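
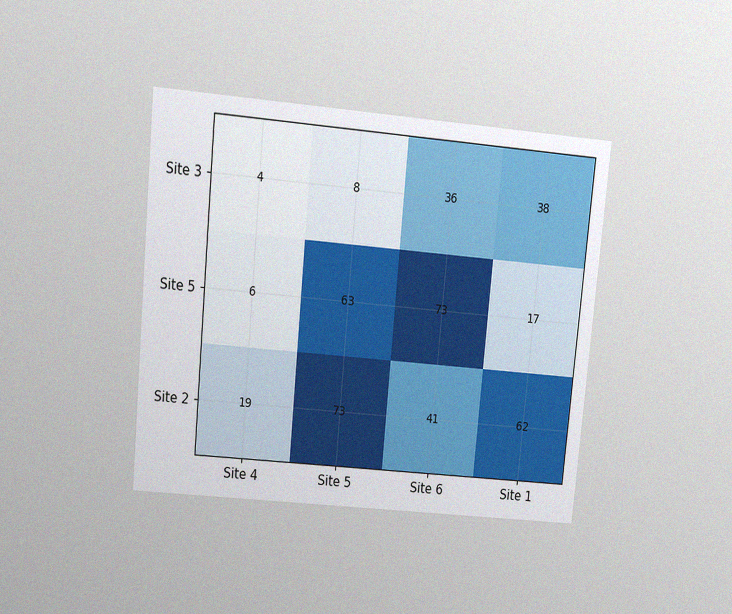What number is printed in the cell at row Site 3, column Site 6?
36

The chart is tilted about 5° clockwise and viewed at a slight angle, with some photo noise. The (Site 3, Site 6) cell reads 36.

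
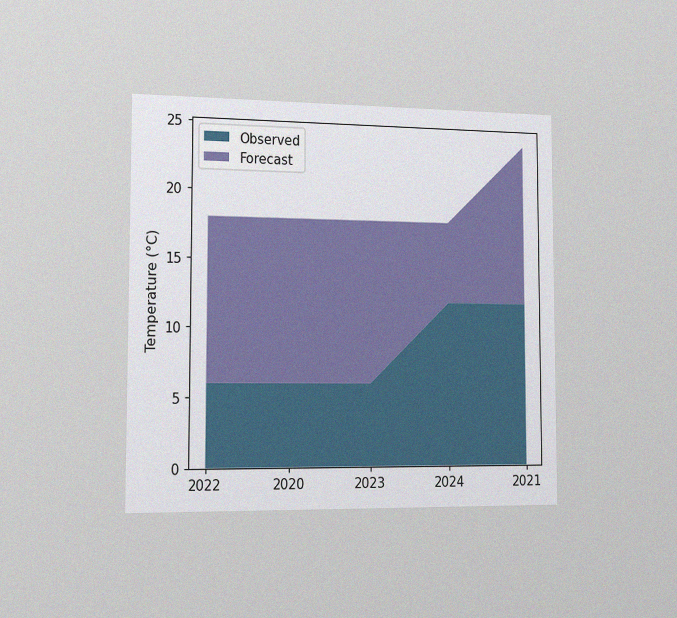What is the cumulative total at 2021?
24°C

The chart is viewed slightly from the left, with some photo noise. The stacked total at 2021 reaches 24°C.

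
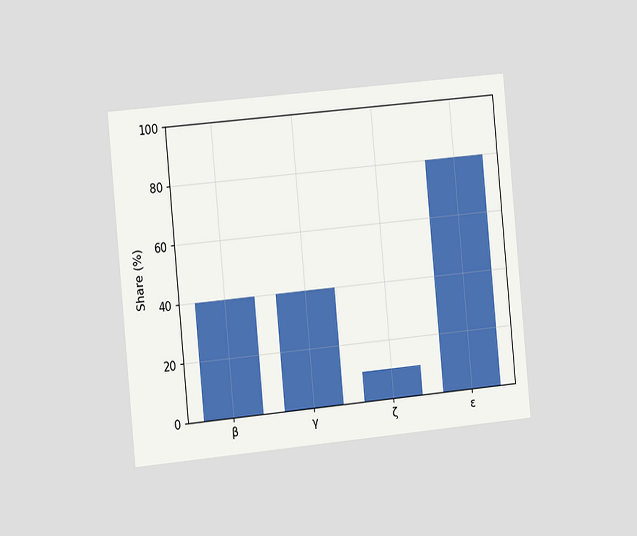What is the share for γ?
40%

The chart is tilted about 5° counter-clockwise and viewed slightly from the left. Reading along the chart's y-axis, the γ bar reaches 40%.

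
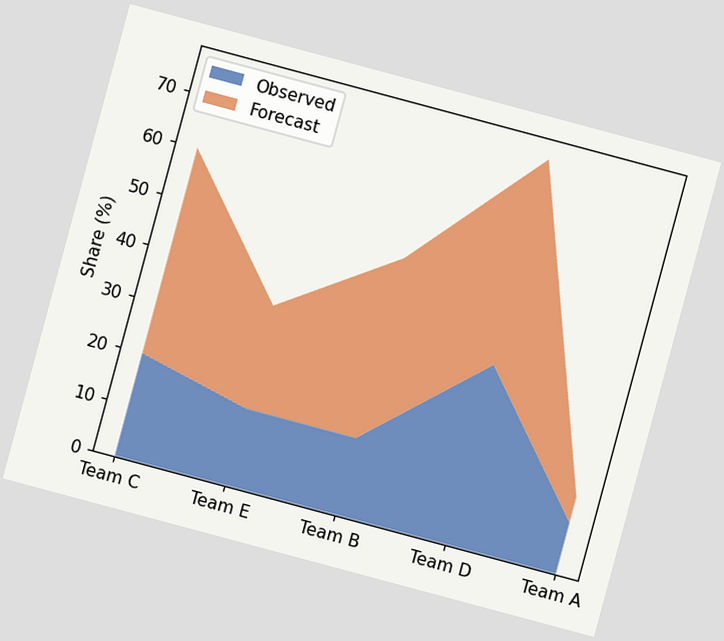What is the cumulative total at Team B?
50%

The chart is tilted about 15° clockwise. The stacked total at Team B reaches 50%.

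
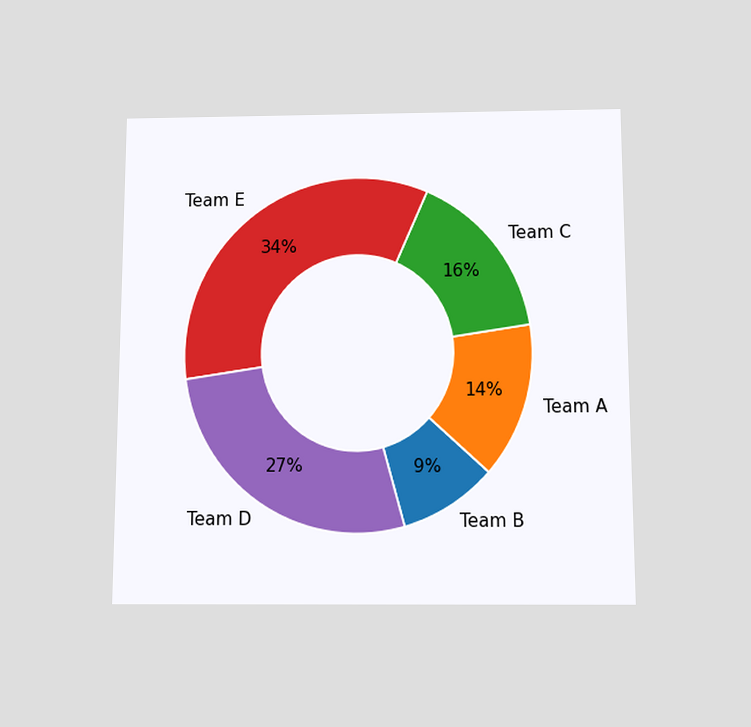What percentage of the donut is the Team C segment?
The chart is viewed slightly from below. The Team C segment takes up 16% of the ring.

16%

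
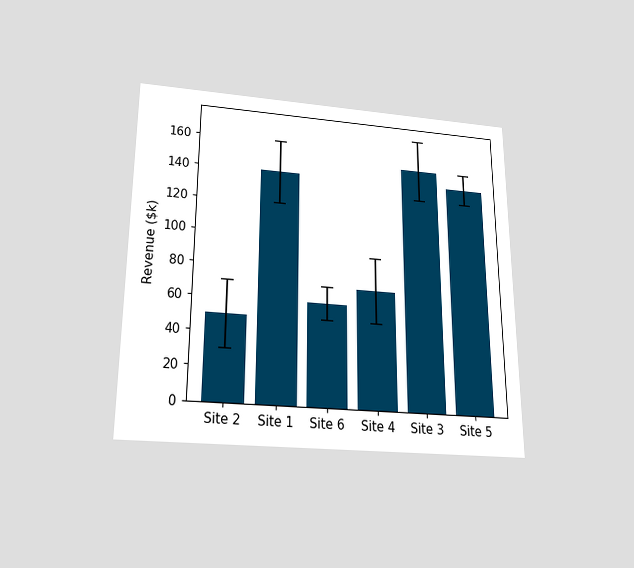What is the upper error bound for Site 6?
$70k

The chart is viewed slightly from below. The Site 6 bar's upper whisker reaches $70k.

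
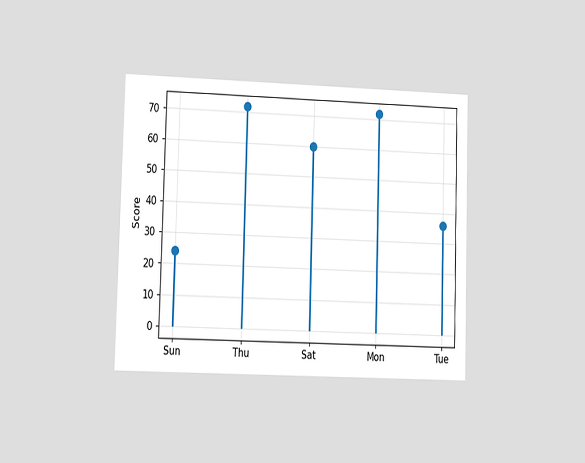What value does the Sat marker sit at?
The chart is viewed at a slight angle. The Sat marker sits at 60.

60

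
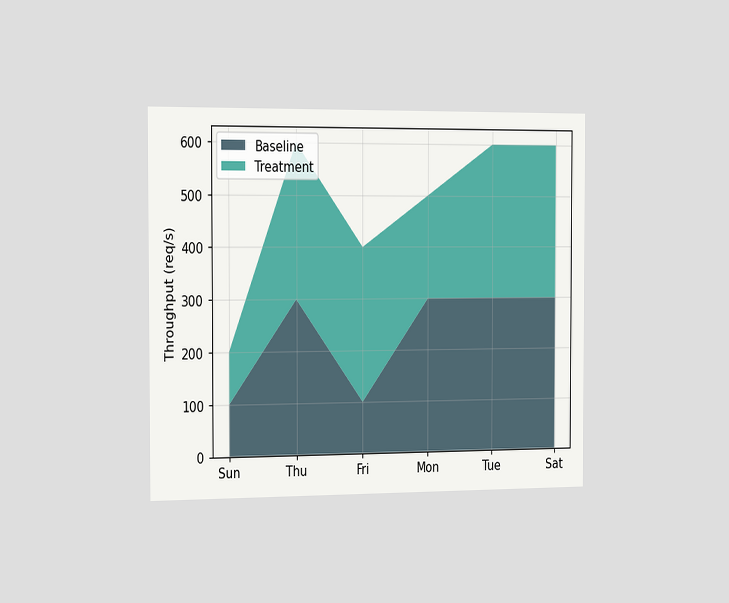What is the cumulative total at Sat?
600req/s

The chart is viewed slightly from the left. The stacked total at Sat reaches 600req/s.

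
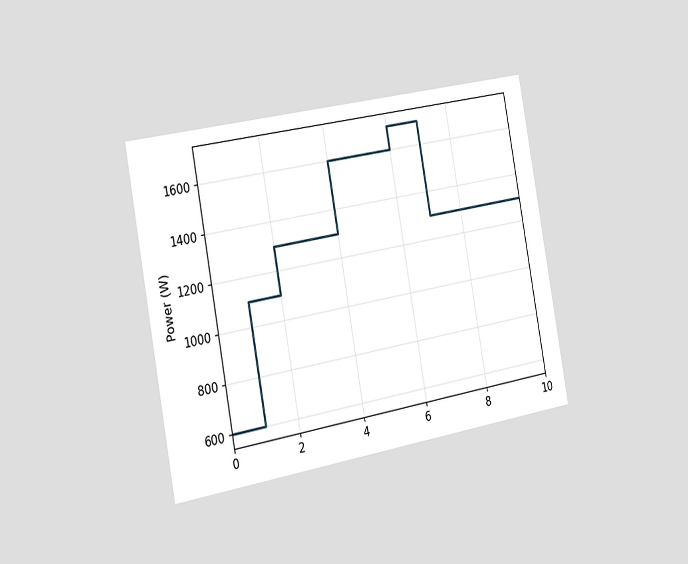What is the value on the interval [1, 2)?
The chart is tilted about 10° counter-clockwise and viewed slightly from the left. On [1, 2) the step sits at 1100W.

1100W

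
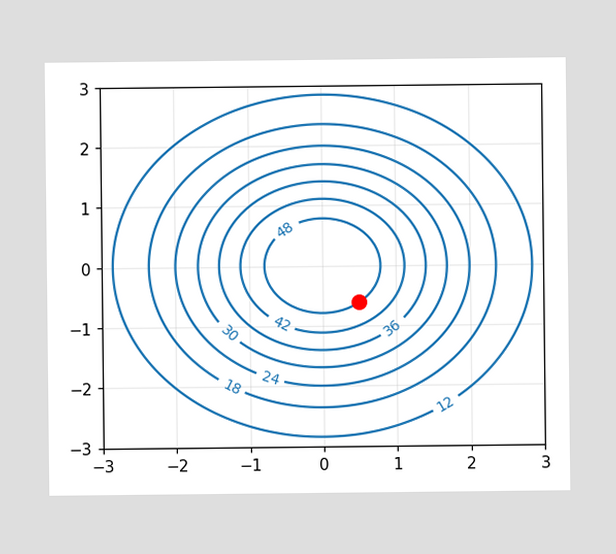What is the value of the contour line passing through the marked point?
The marked point sits on the contour labelled 48.

48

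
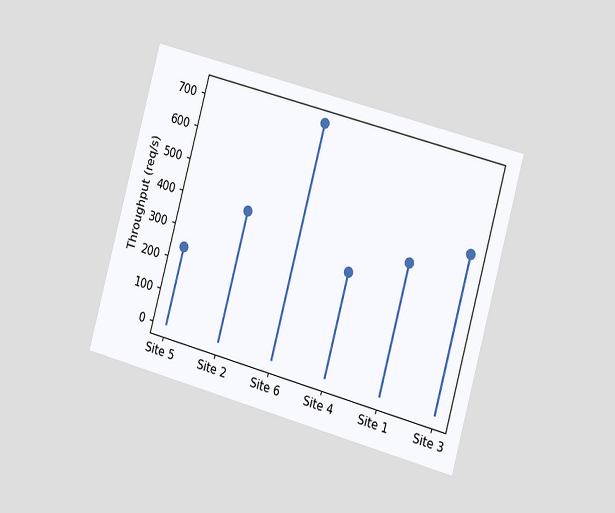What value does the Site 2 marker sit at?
The chart is tilted about 15° clockwise and viewed slightly from the right. The Site 2 marker sits at 400req/s.

400req/s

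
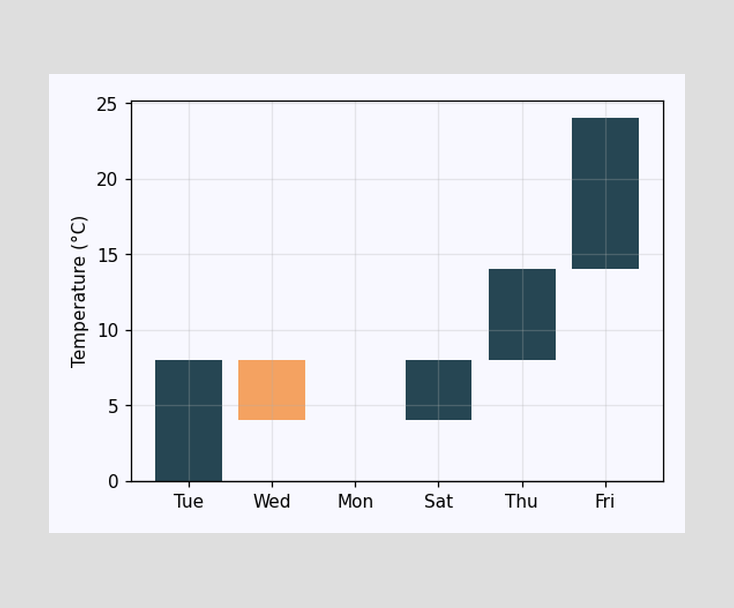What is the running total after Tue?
After Tue the running total reaches 8°C.

8°C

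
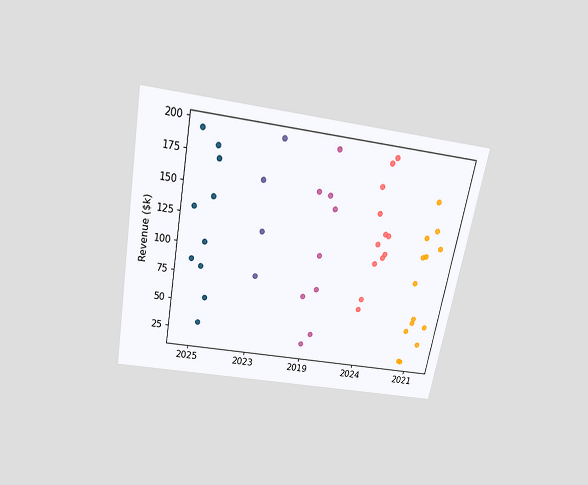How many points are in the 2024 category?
The chart is tilted about 11° clockwise and viewed slightly from above. Counting the markers in the 2024 column gives 12.

12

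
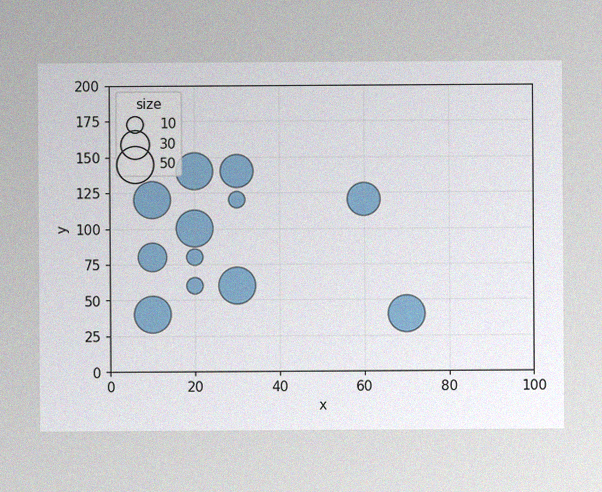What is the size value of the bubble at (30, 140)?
The image has some photo noise and uneven lighting. Matching the bubble at (30, 140) against the size legend gives 40.

40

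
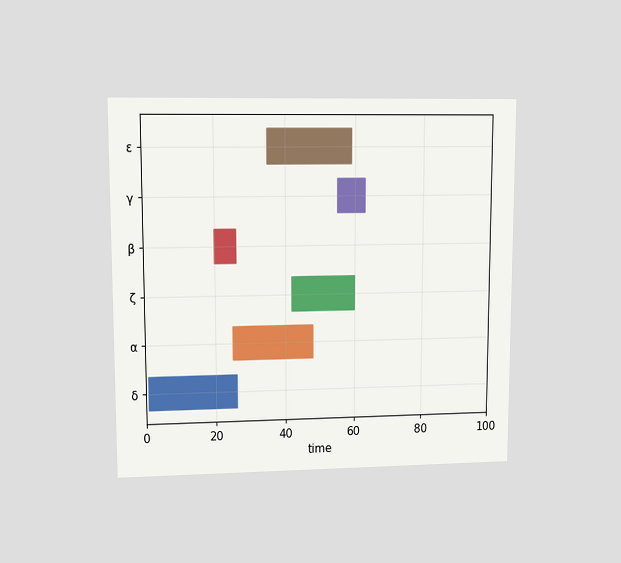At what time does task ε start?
35

The chart is viewed at a slight angle. The ε bar begins at t=35.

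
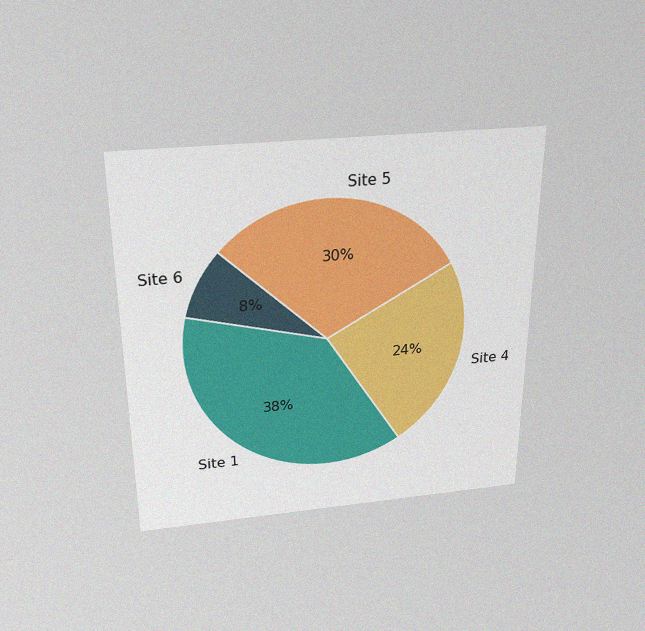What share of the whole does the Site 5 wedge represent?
The chart is viewed slightly from above, with some photo noise. The Site 5 slice takes up 30% of the pie.

30%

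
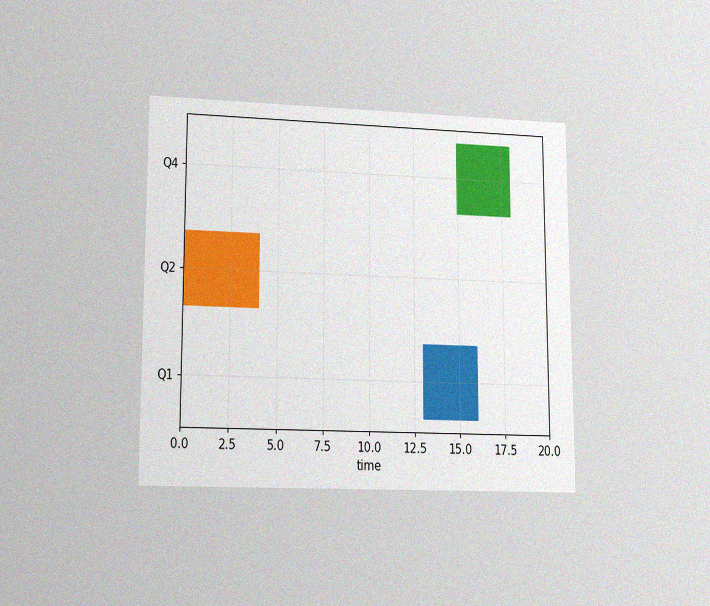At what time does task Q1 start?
13

The chart is viewed at a slight angle, with some photo noise. The Q1 bar begins at t=13.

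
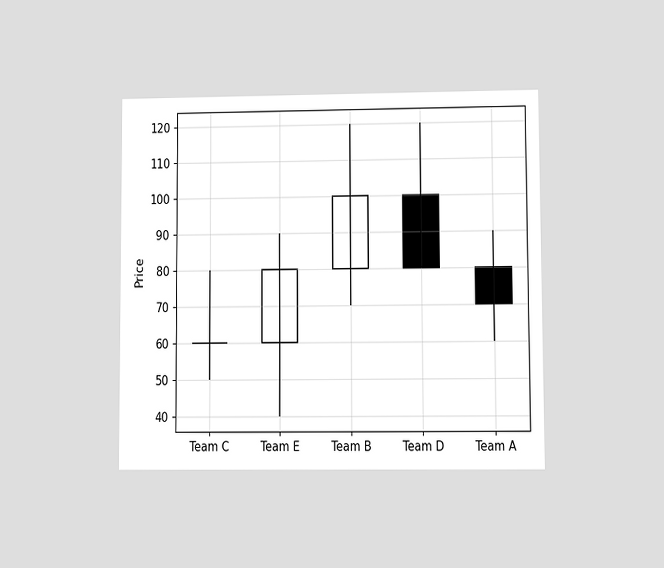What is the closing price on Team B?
The chart is viewed at a slight angle. The Team B candle closes at 100.

100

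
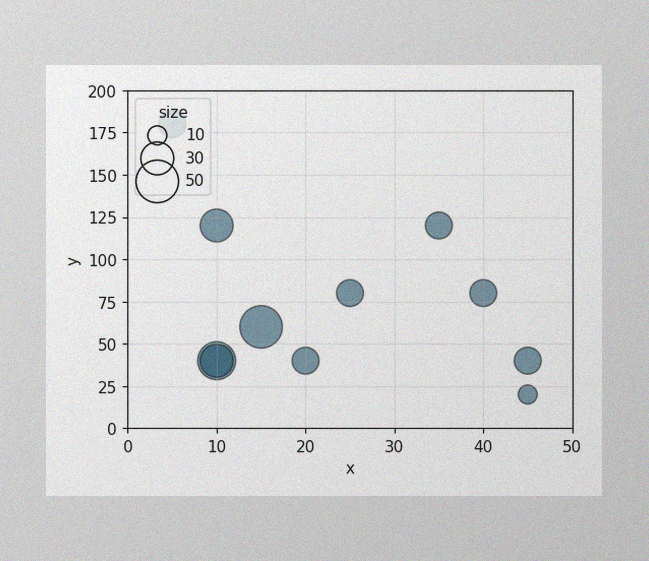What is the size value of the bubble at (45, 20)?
10

The image has some photo noise and uneven lighting. Matching the bubble at (45, 20) against the size legend gives 10.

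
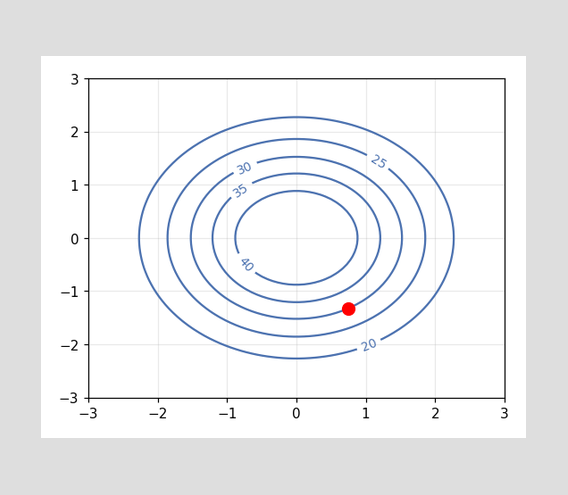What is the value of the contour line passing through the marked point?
30

The marked point sits on the contour labelled 30.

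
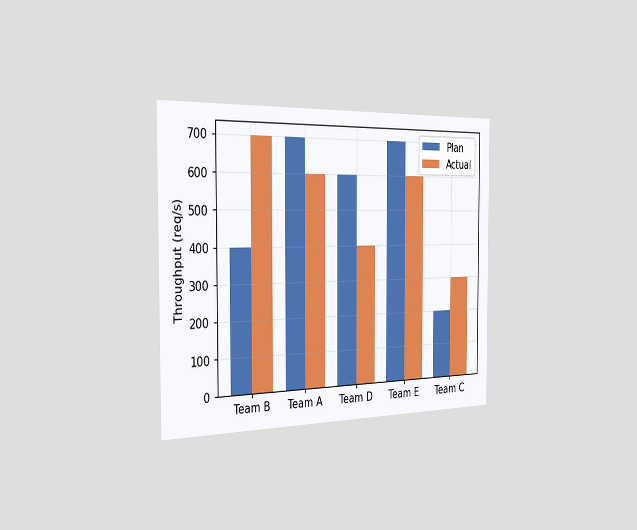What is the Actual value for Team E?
The chart is viewed slightly from the left. The Actual bar at Team E reaches 600req/s on the y-axis.

600req/s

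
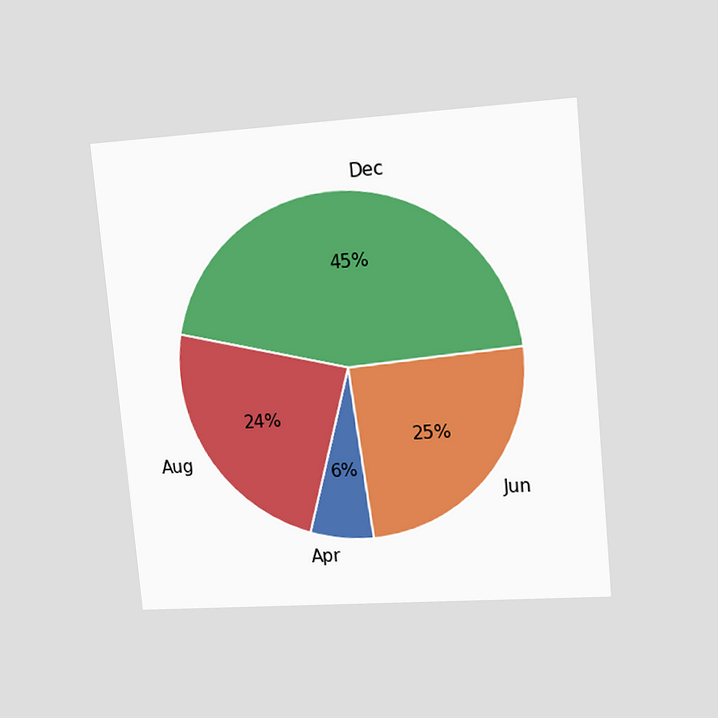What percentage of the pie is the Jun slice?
The chart is tilted about 5° counter-clockwise and viewed at a slight angle. The Jun slice takes up 25% of the pie.

25%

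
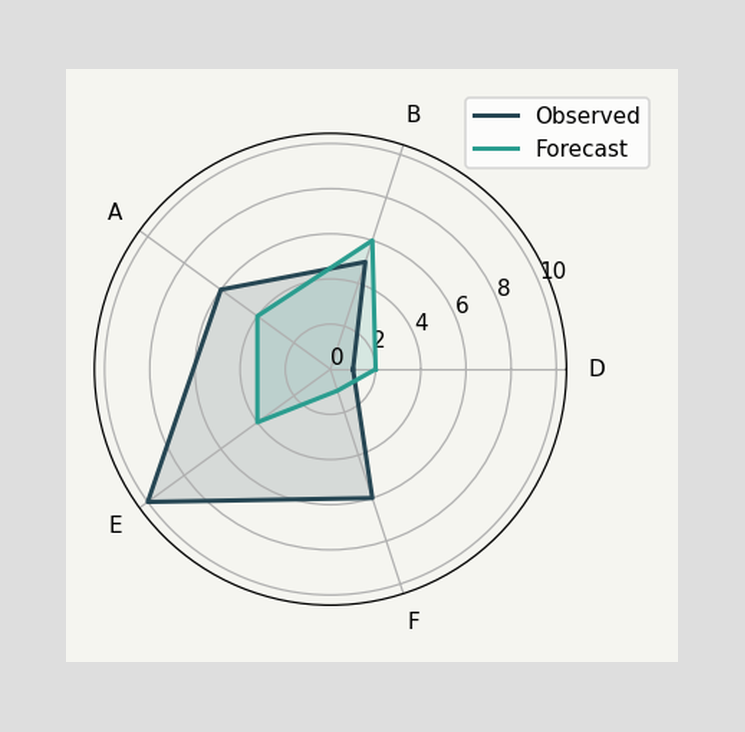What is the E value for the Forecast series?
4

On the E axis, Forecast reaches 4.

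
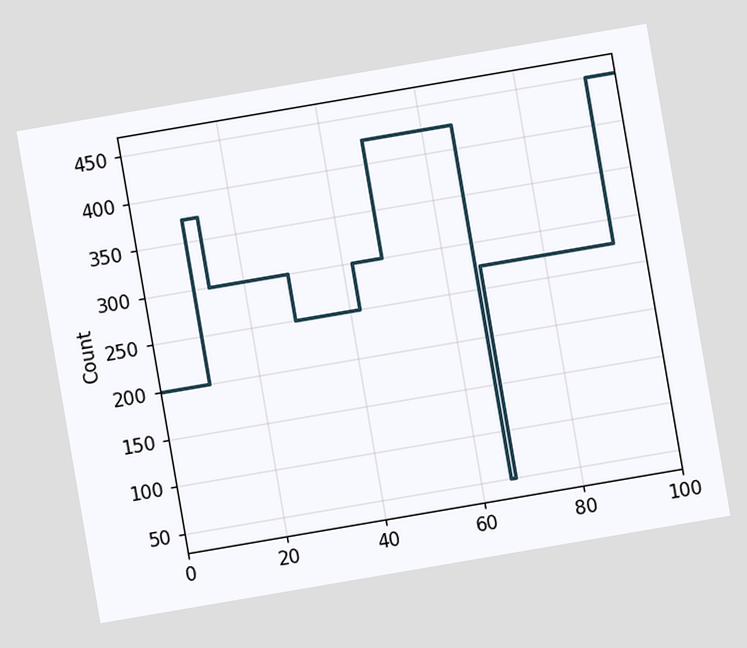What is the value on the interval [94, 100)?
The chart is tilted about 10° counter-clockwise. On [94, 100) the step sits at 450.

450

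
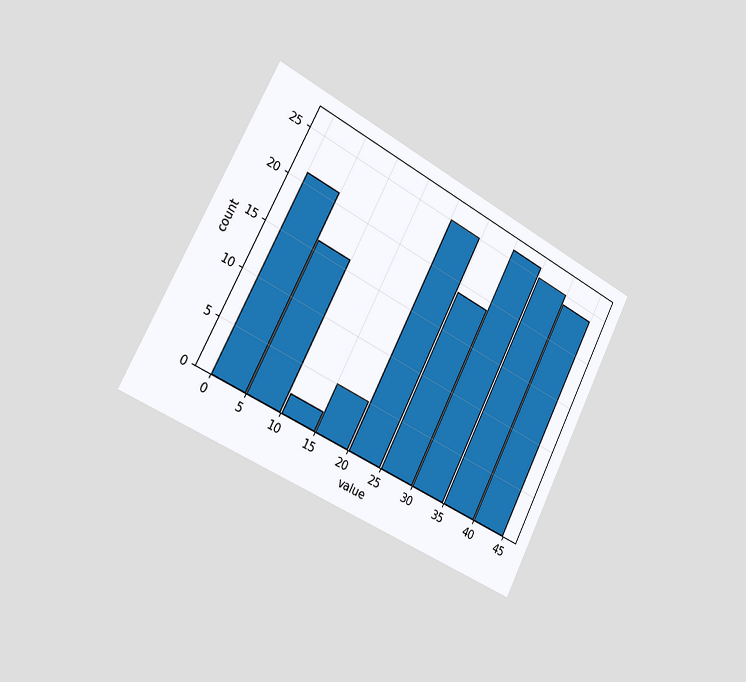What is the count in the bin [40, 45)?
24

The chart is tilted about 27° clockwise and viewed slightly from the left. The [40, 45) bin has height 24.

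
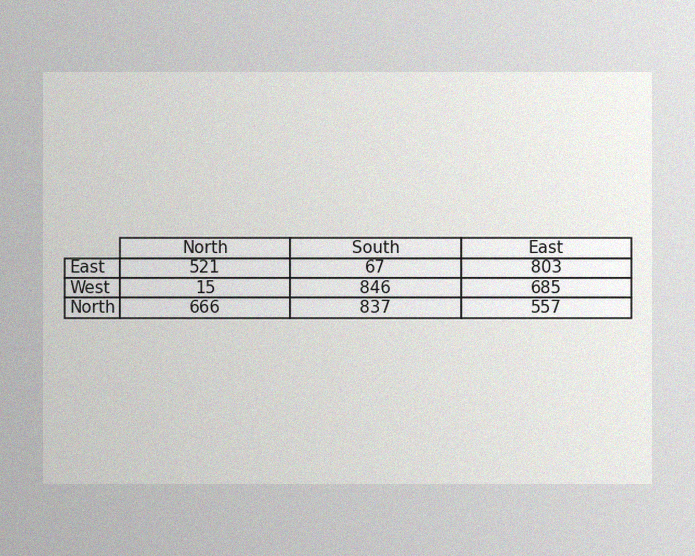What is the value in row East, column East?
The image has some photo noise and uneven lighting. The (East, East) cell reads 803.

803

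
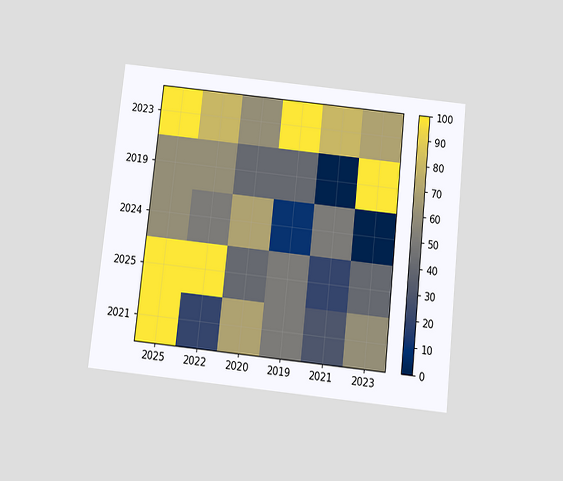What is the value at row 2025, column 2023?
The chart is tilted about 6° clockwise and viewed slightly from below. Matching cell (2025, 2023) against the colorbar gives 40.

40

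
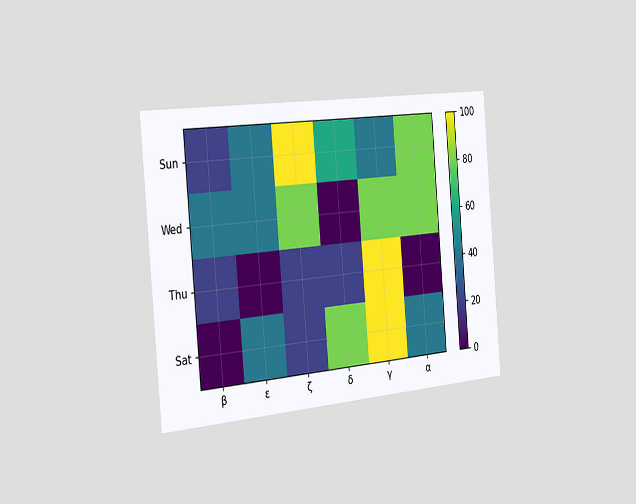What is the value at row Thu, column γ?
100

The chart is tilted about 5° counter-clockwise and viewed slightly from the left. Matching cell (Thu, γ) against the colorbar gives 100.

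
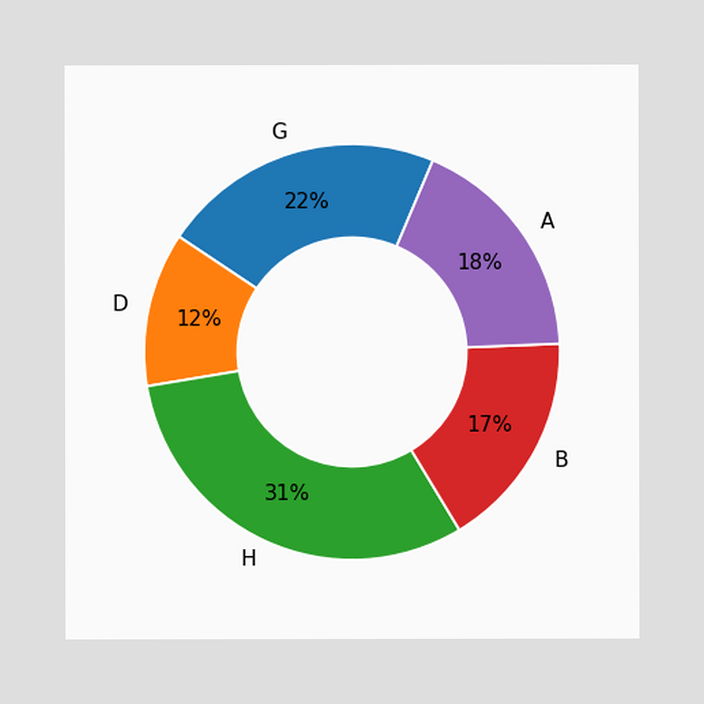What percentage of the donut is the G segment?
The G segment takes up 22% of the ring.

22%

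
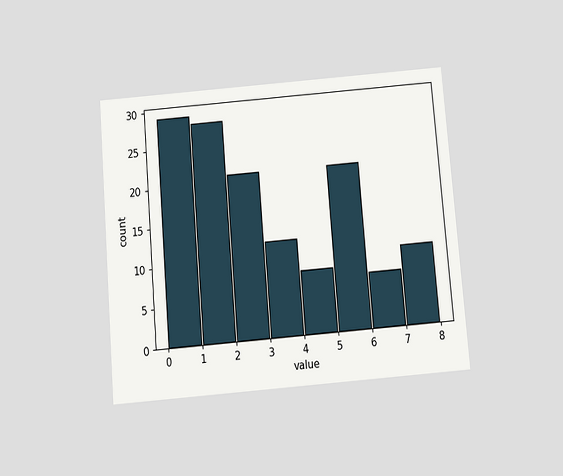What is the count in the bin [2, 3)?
The chart is tilted about 5° counter-clockwise and viewed slightly from below. The [2, 3) bin has height 21.

21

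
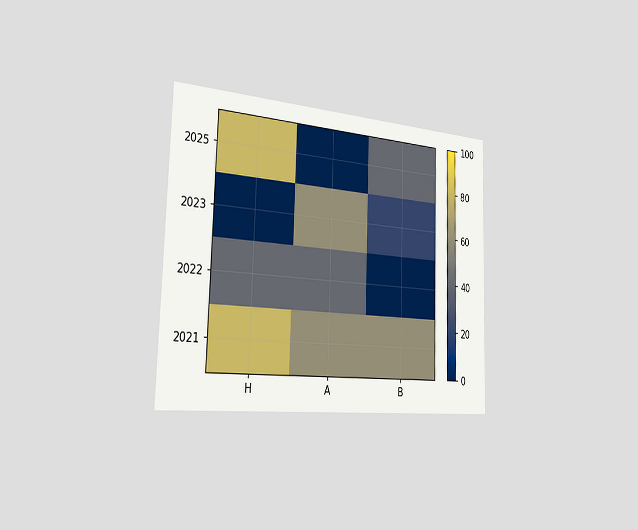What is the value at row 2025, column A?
The chart is viewed slightly from the left. Matching cell (2025, A) against the colorbar gives 0.

0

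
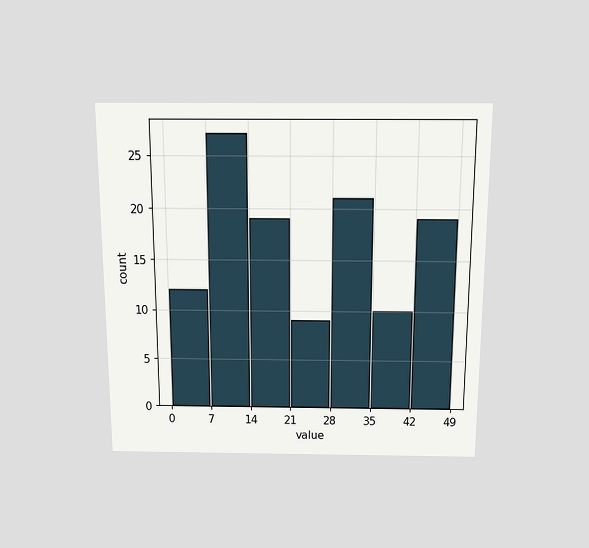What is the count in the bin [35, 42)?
10

The chart is viewed slightly from above. The [35, 42) bin has height 10.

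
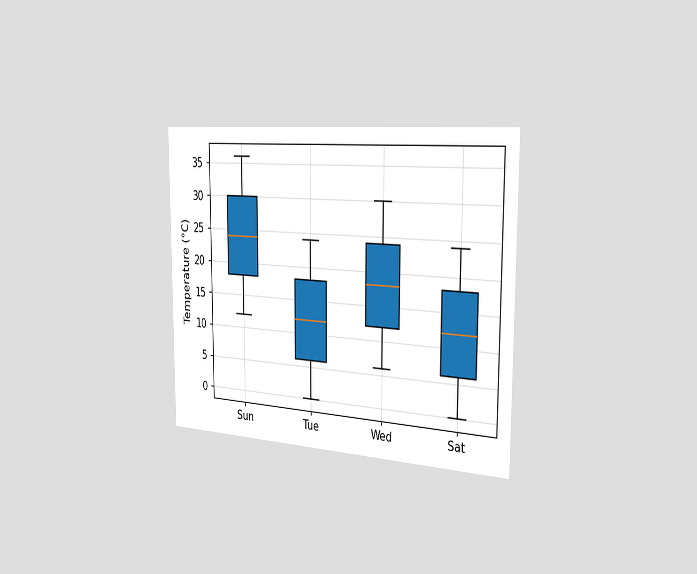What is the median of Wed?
The chart is viewed slightly from the right. The median line in the Wed box sits at 18°C.

18°C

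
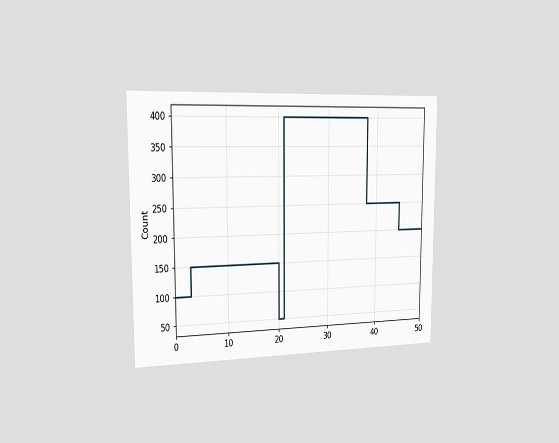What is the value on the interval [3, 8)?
The chart is viewed slightly from the left. On [3, 8) the step sits at 150.

150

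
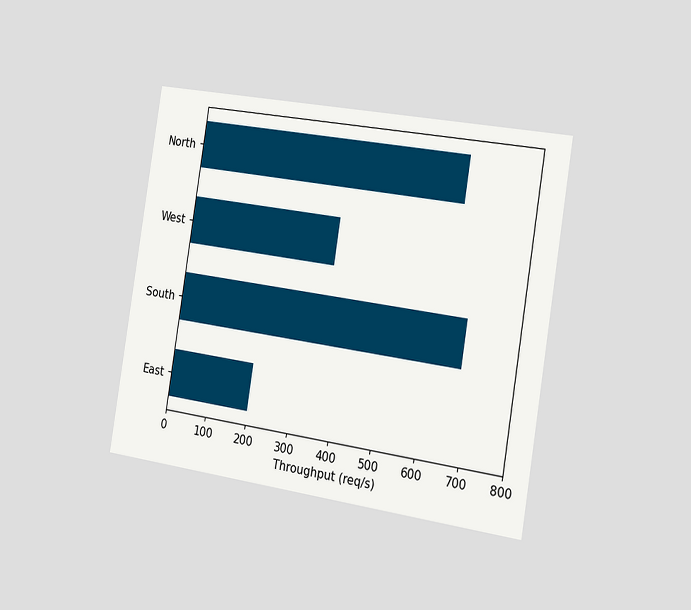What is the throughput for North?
The chart is tilted about 9° clockwise and viewed slightly from the right. Reading along the chart's x-axis, the North bar reaches 640req/s.

640req/s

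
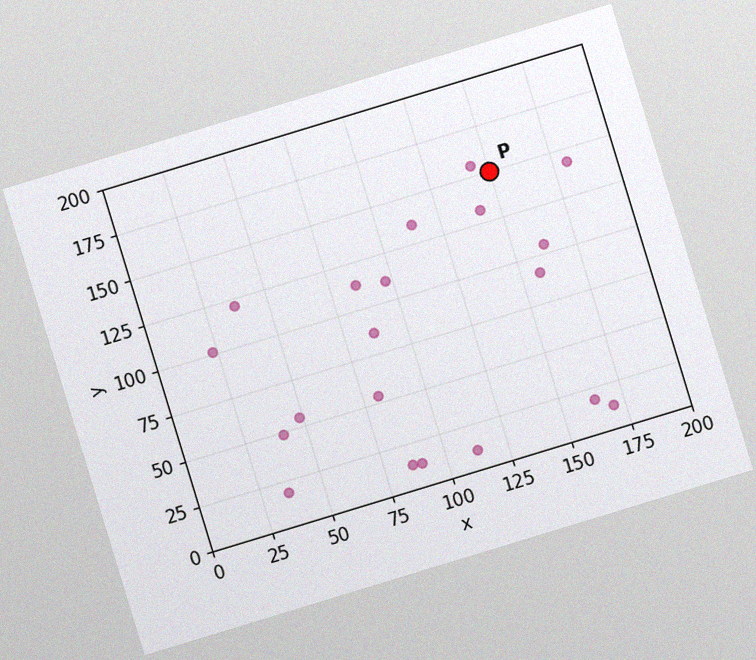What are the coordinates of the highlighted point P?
(150, 150)

The chart is tilted about 17° counter-clockwise, with some photo noise. Following the gridlines from P to each axis, P sits at (150, 150).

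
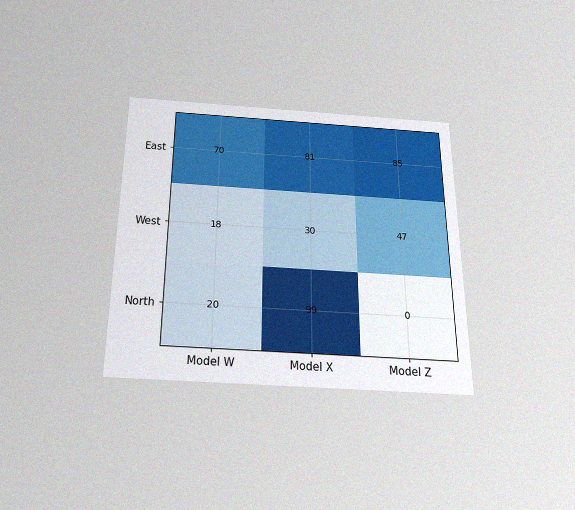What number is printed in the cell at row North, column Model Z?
The chart is viewed slightly from below, with some photo noise. The (North, Model Z) cell reads 0.

0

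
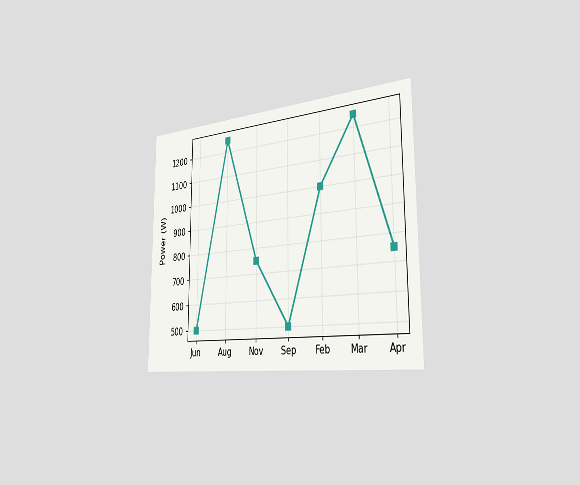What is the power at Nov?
The chart is viewed slightly from the right. At Nov, the line is at 750W.

750W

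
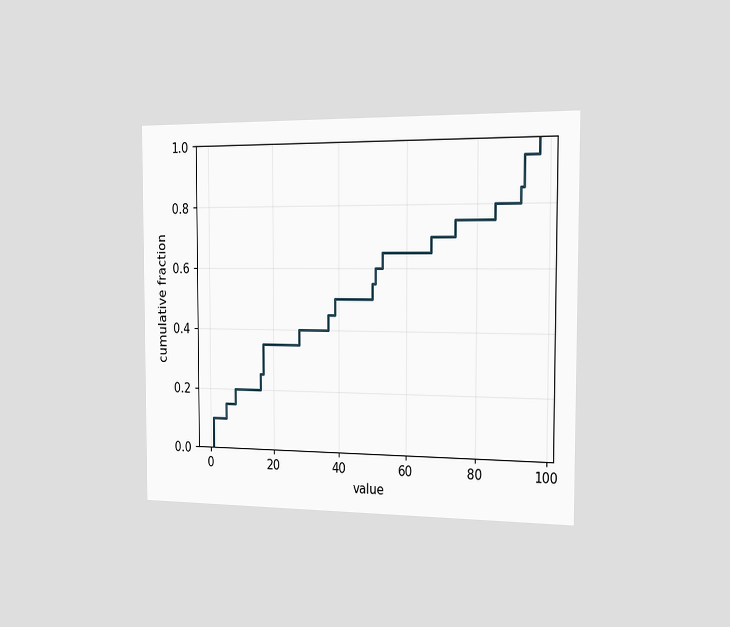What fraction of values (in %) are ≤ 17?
35%

The chart is viewed slightly from the right. At x=17 the ECDF step is at 35%.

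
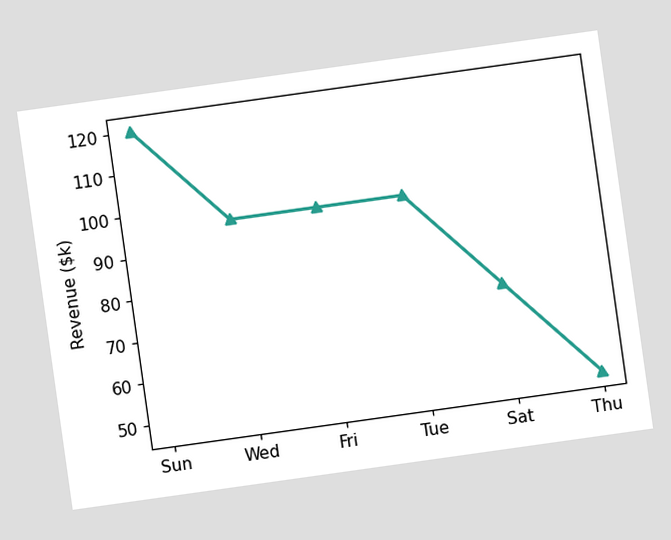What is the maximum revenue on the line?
The chart is tilted about 8° counter-clockwise. The highest point is at Sun, and reading across to the y-axis gives $120k.

$120k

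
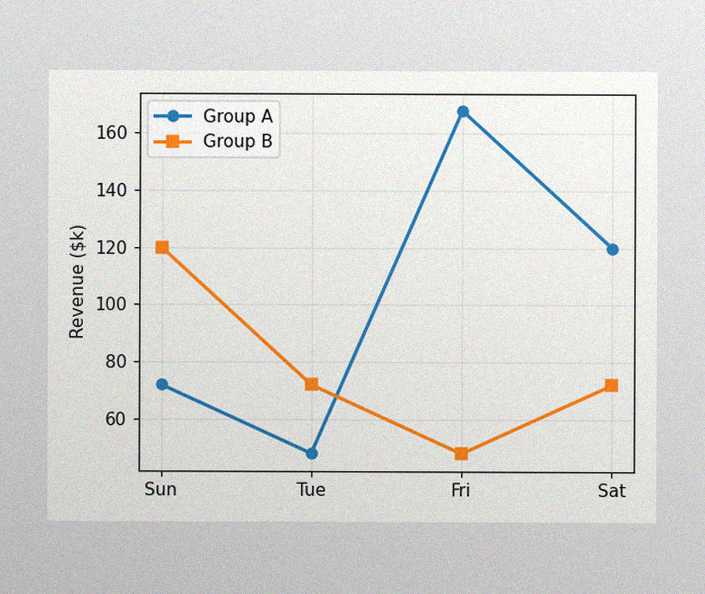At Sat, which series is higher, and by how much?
Group A, by $48k

The image has some photo noise and uneven lighting. At Sat, Group A sits above the other line by $48k.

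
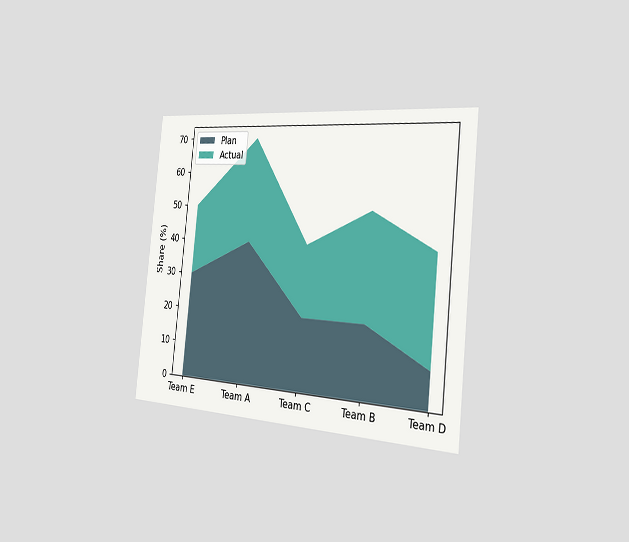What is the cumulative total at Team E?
50%

The chart is tilted about 6° clockwise and viewed slightly from the right. The stacked total at Team E reaches 50%.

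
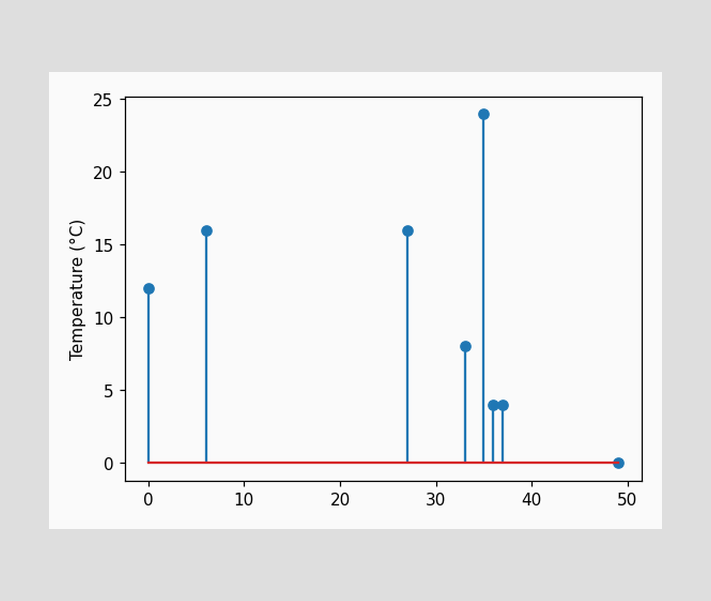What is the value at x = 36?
4°C

The stem at x=36 reaches 4°C.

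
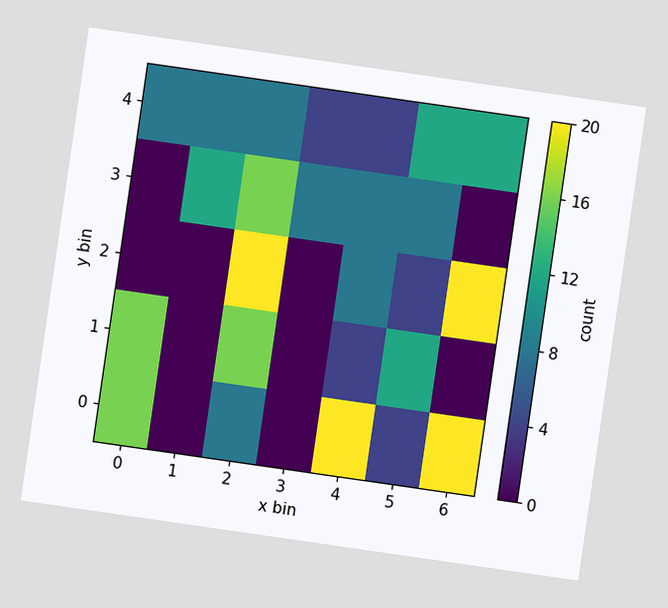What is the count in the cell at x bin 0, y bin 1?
The chart is tilted about 8° clockwise. Matching the cell (0, 1) against the colorbar gives 16.

16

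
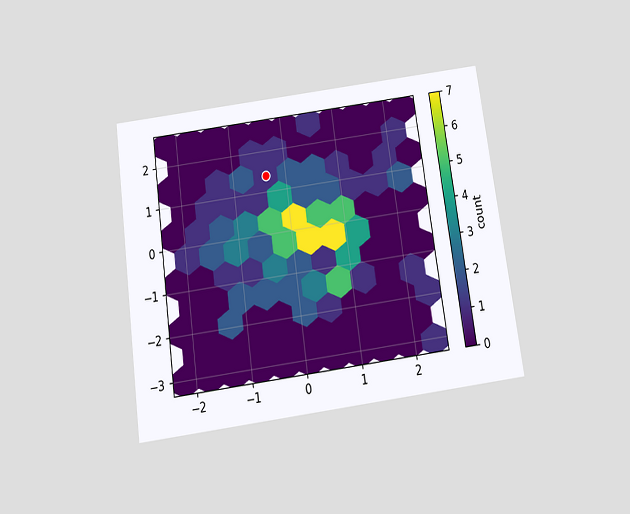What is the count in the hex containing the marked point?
1

The chart is tilted about 8° counter-clockwise and viewed slightly from below. The marked hex reads 1 on the colorbar.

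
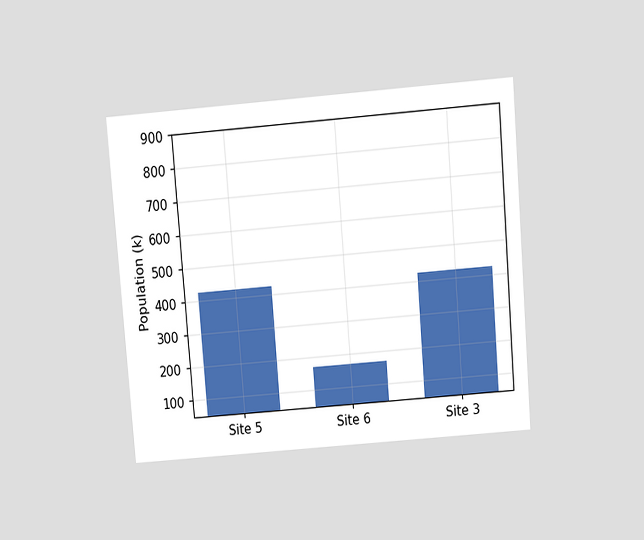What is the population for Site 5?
425k

The chart is tilted about 5° counter-clockwise and viewed slightly from above. Reading along the chart's y-axis, the Site 5 bar reaches 425k.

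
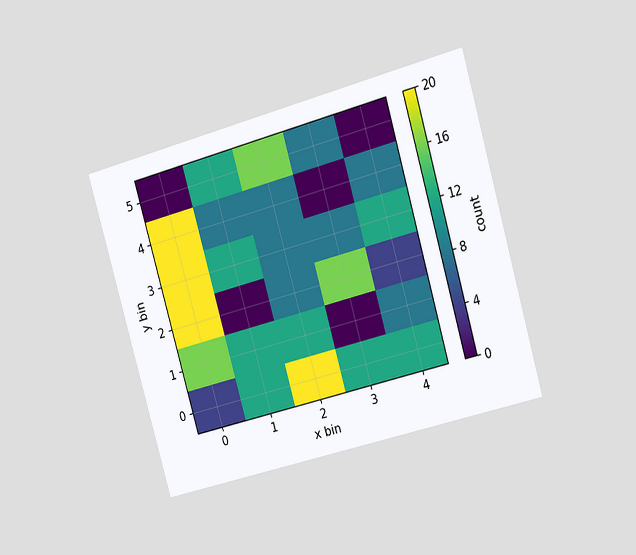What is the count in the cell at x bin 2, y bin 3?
The chart is tilted about 16° counter-clockwise and viewed slightly from the right. Matching the cell (2, 3) against the colorbar gives 8.

8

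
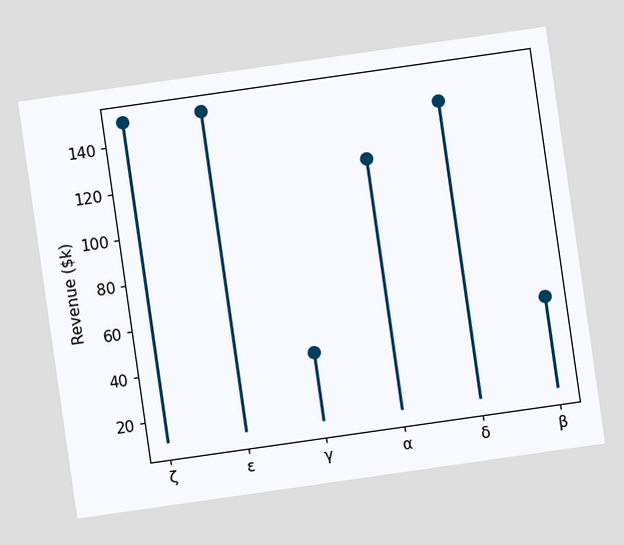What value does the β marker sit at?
The chart is tilted about 8° counter-clockwise. The β marker sits at $50k.

$50k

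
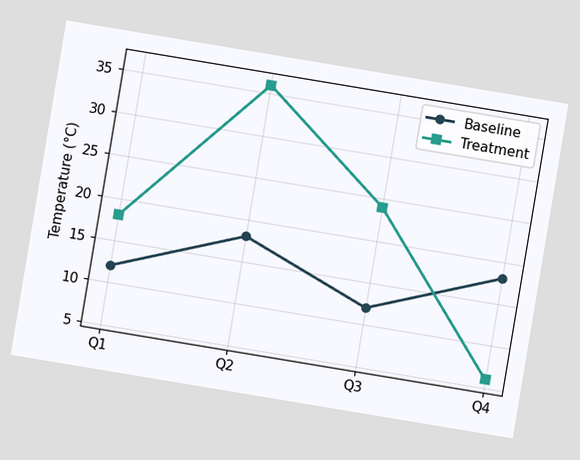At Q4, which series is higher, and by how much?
The chart is tilted about 9° clockwise. At Q4, Baseline sits above the other line by 12°C.

Baseline, by 12°C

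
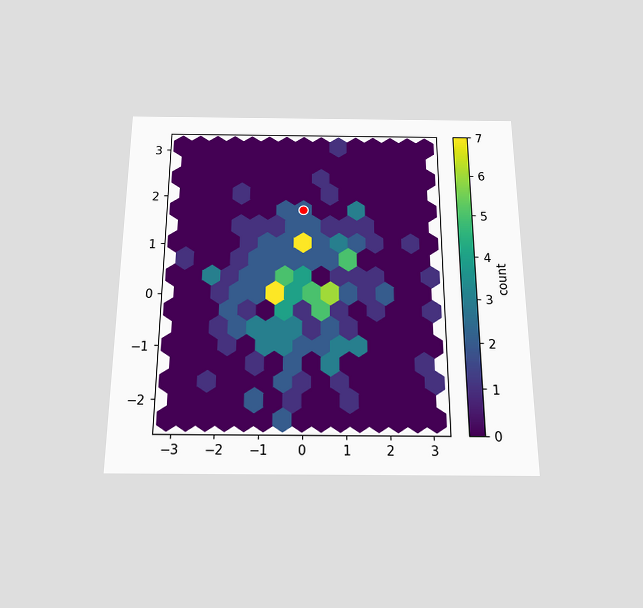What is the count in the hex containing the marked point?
2

The chart is viewed slightly from below. The marked hex reads 2 on the colorbar.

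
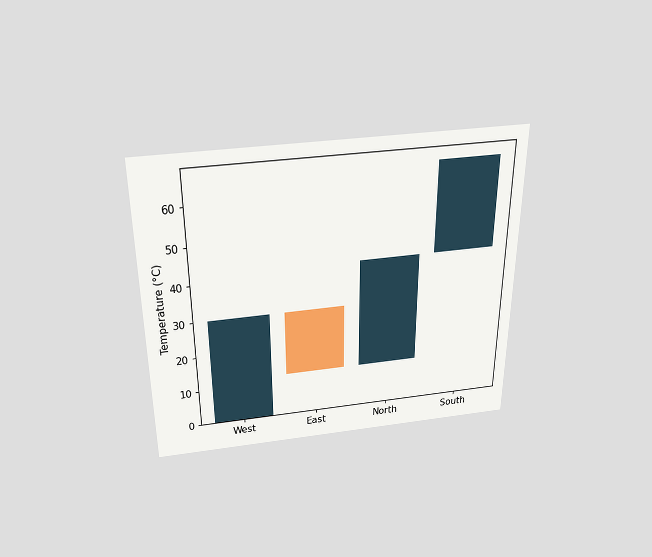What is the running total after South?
66°C

The chart is viewed slightly from above. After South the running total reaches 66°C.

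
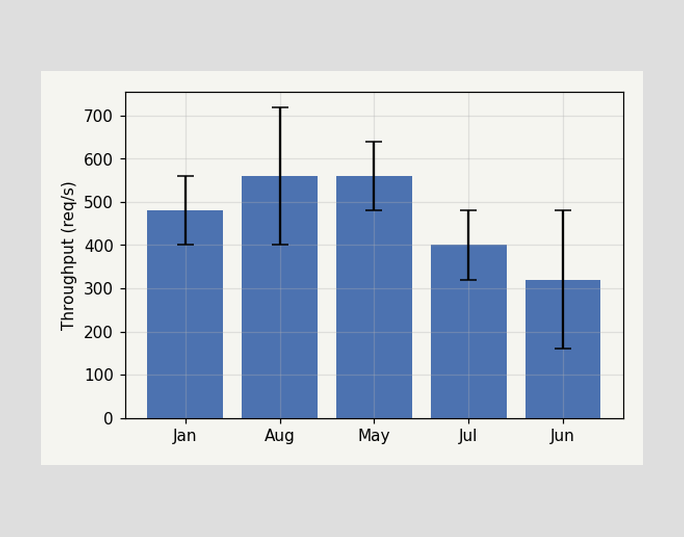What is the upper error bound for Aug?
The Aug bar's upper whisker reaches 720req/s.

720req/s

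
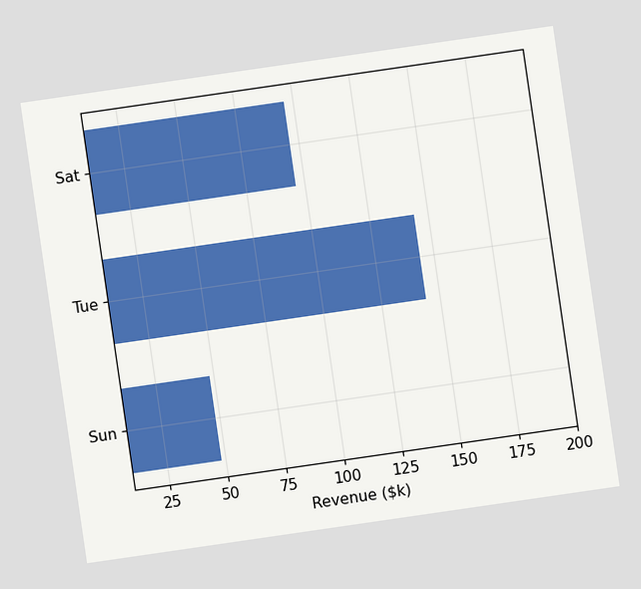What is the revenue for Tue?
$144k

The chart is tilted about 8° counter-clockwise. Reading along the chart's x-axis, the Tue bar reaches $144k.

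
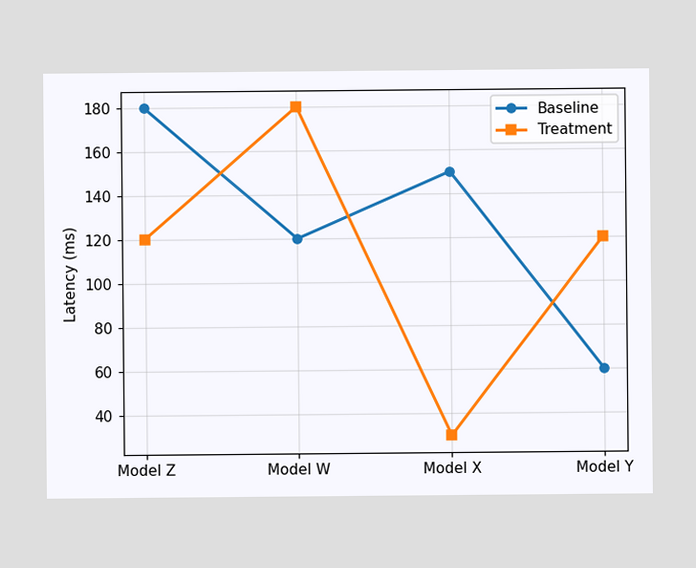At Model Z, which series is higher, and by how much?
Baseline, by 60ms

At Model Z, Baseline sits above the other line by 60ms.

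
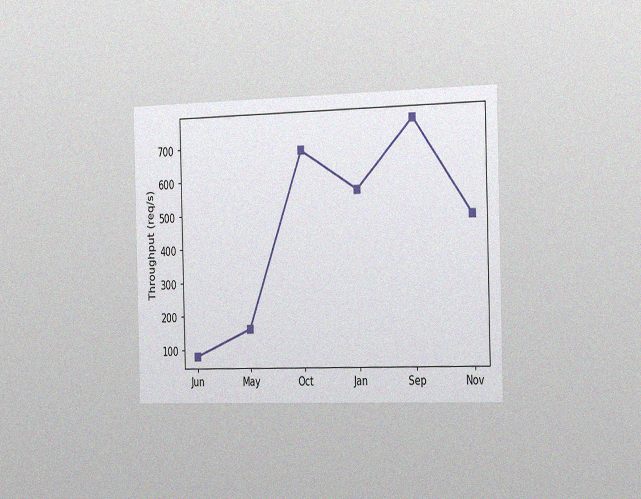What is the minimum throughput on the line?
The chart is viewed slightly from the right, with some photo noise. The lowest point is at Jun, and reading across to the y-axis gives 80req/s.

80req/s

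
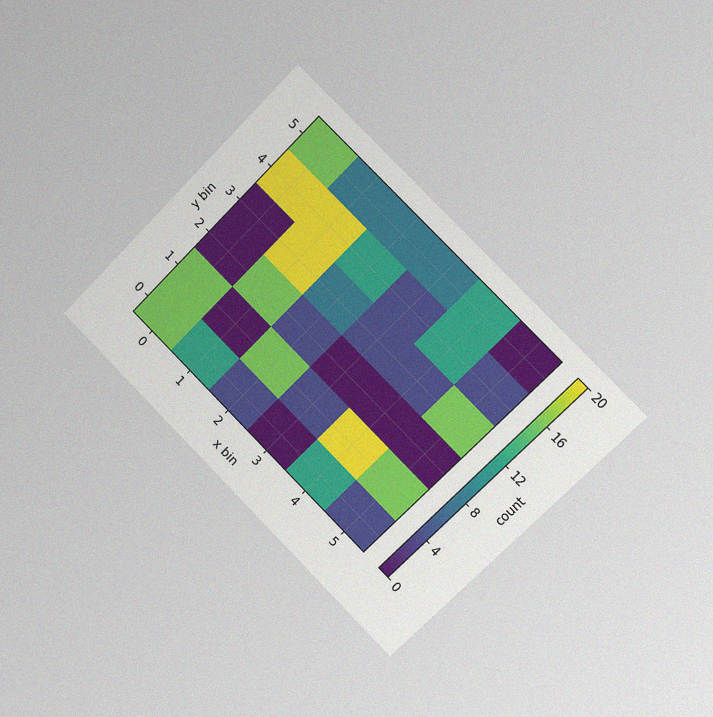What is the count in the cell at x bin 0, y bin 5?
16

The chart is tilted about 45° clockwise and viewed slightly from the right, with some photo noise. Matching the cell (0, 5) against the colorbar gives 16.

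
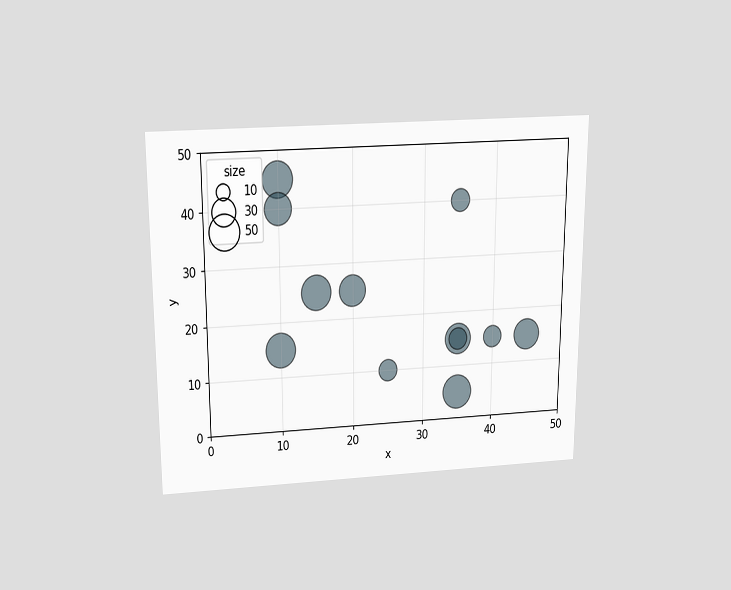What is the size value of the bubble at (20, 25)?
The chart is viewed slightly from above. Matching the bubble at (20, 25) against the size legend gives 40.

40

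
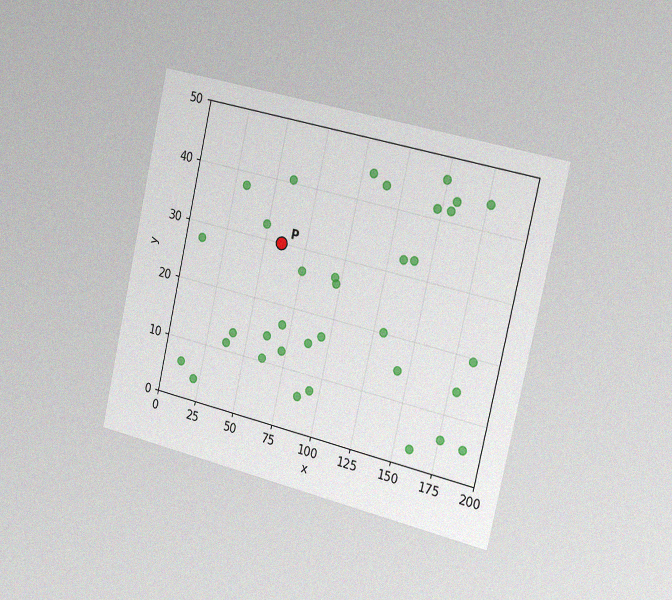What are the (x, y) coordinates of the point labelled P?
(60, 30)

The chart is tilted about 13° clockwise and viewed slightly from the right, with some photo noise. Following the gridlines from P to each axis, P sits at (60, 30).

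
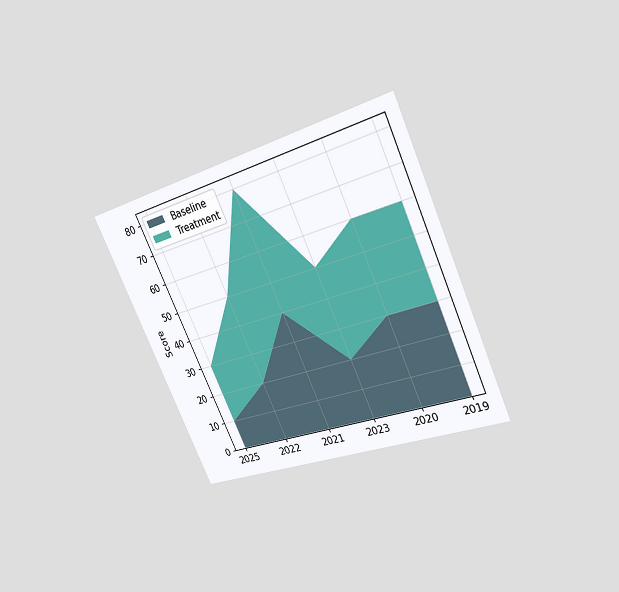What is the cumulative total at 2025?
The chart is tilted about 24° counter-clockwise and viewed at a slight angle. The stacked total at 2025 reaches 30.

30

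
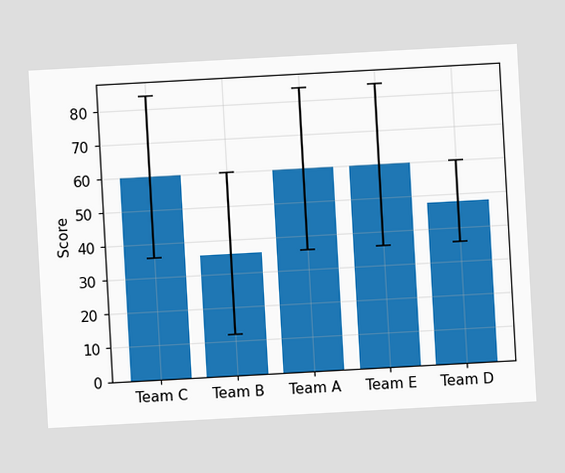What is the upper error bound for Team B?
60

The chart is tilted about 3° counter-clockwise. The Team B bar's upper whisker reaches 60.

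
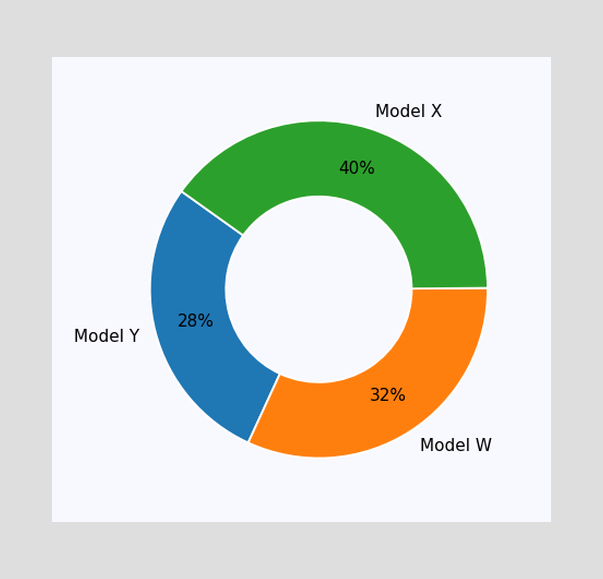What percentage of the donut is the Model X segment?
40%

The Model X segment takes up 40% of the ring.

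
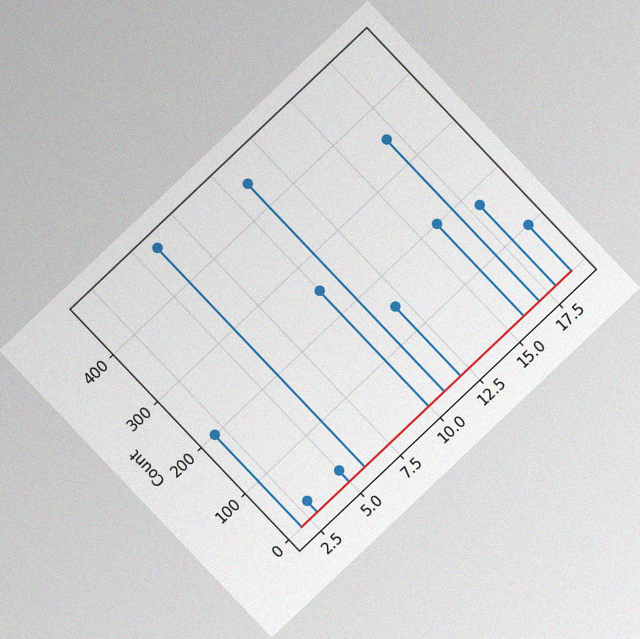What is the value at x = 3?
The chart is tilted about 44° counter-clockwise, with some photo noise. The stem at x=3 reaches 25.

25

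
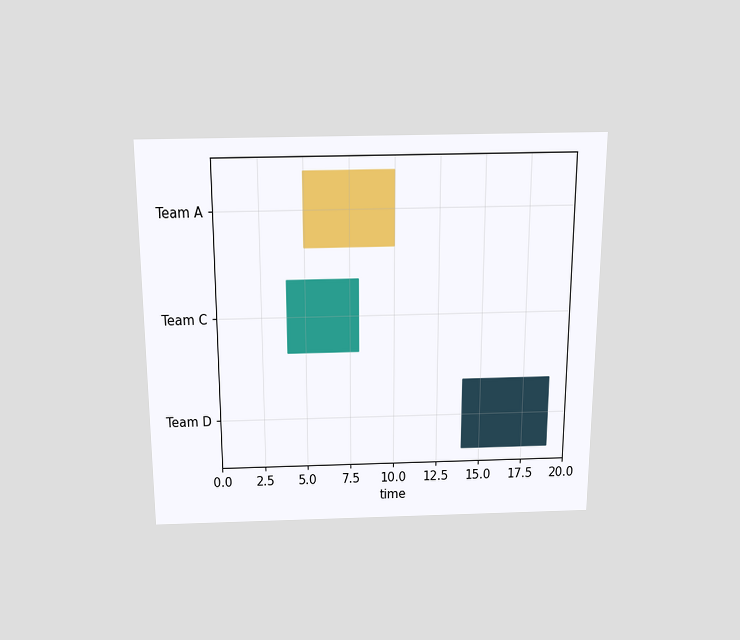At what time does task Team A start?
5

The chart is viewed slightly from above. The Team A bar begins at t=5.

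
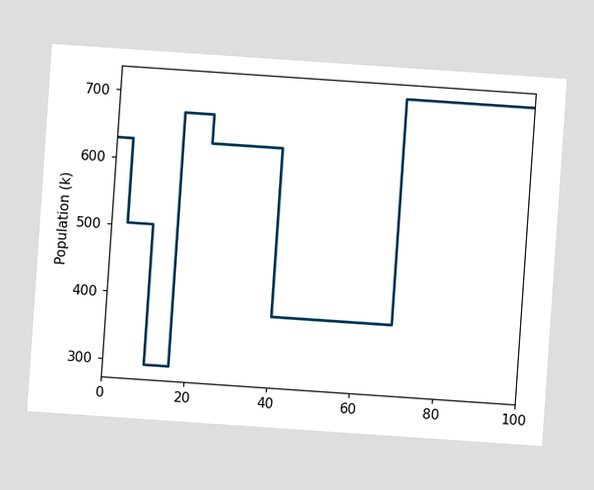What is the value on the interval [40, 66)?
378k

The chart is tilted about 4° clockwise. On [40, 66) the step sits at 378k.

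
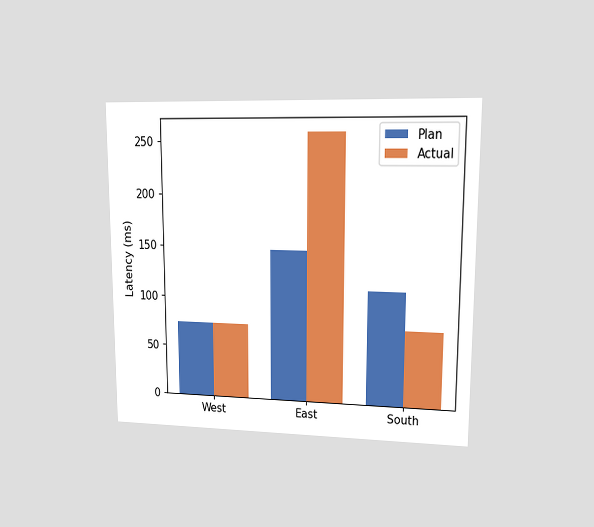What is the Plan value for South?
111ms

The chart is viewed at a slight angle. The Plan bar at South reaches 111ms on the y-axis.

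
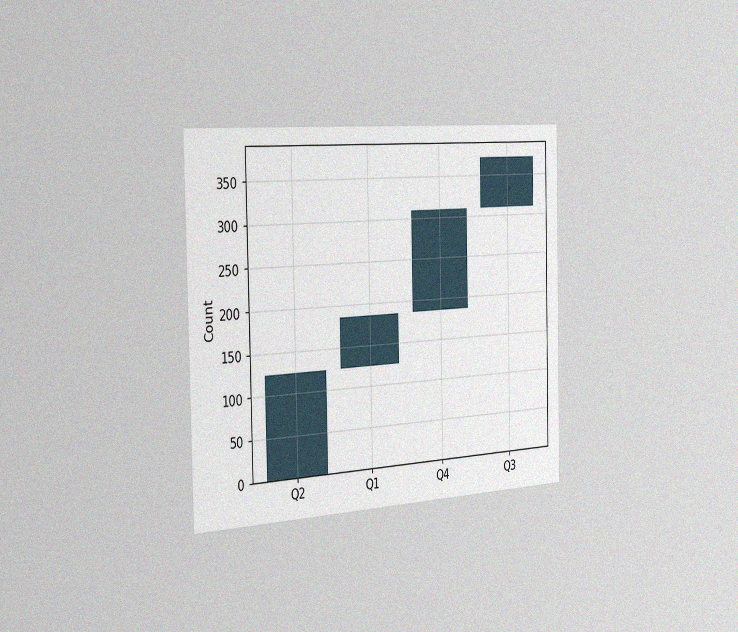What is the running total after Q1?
186

The chart is viewed slightly from the left, with some photo noise. After Q1 the running total reaches 186.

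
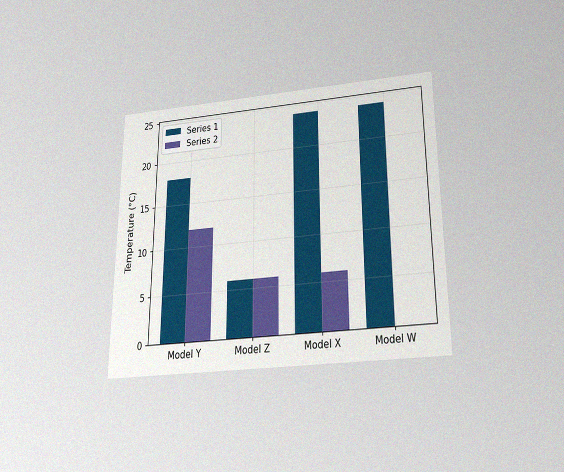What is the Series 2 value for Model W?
0°C

The chart is viewed slightly from below, with some photo noise. The Series 2 bar at Model W reaches 0°C on the y-axis.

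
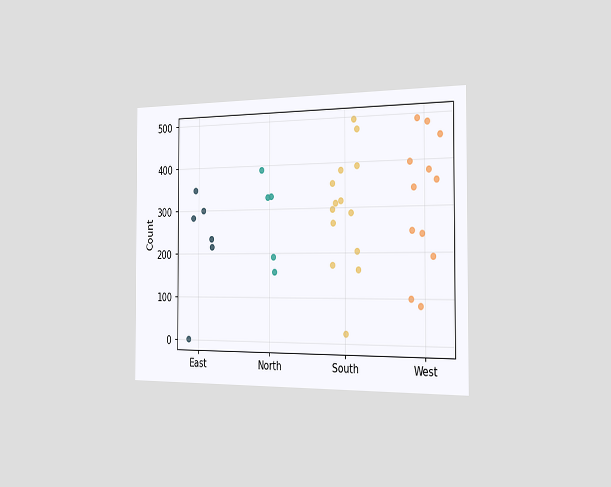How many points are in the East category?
The chart is viewed slightly from the right. Counting the markers in the East column gives 6.

6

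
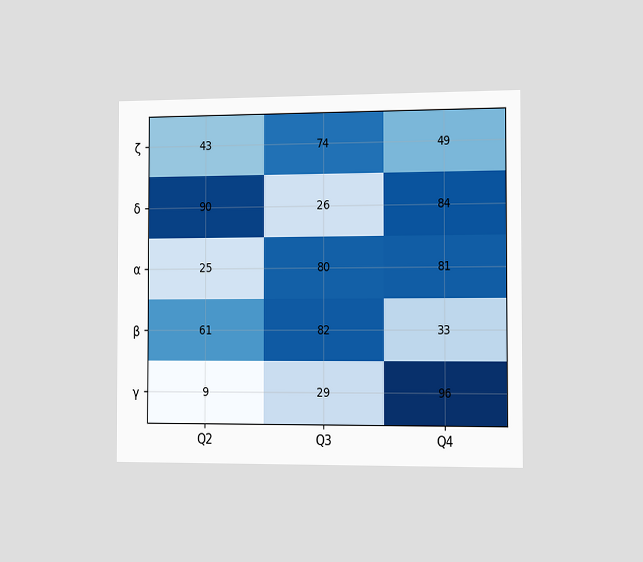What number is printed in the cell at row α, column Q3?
The chart is viewed slightly from the right. The (α, Q3) cell reads 80.

80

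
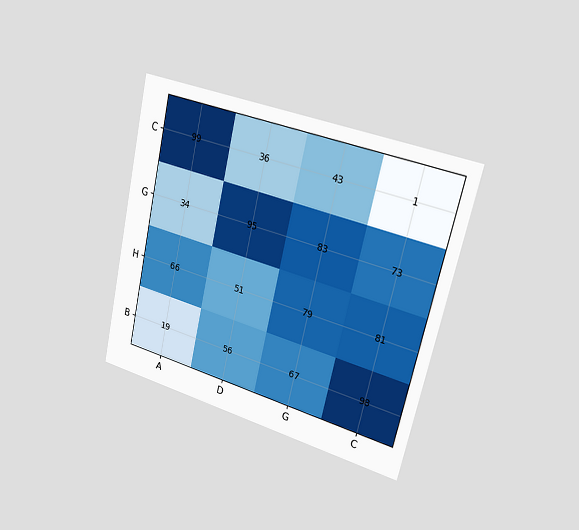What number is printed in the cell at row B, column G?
The chart is tilted about 13° clockwise and viewed slightly from the right. The (B, G) cell reads 67.

67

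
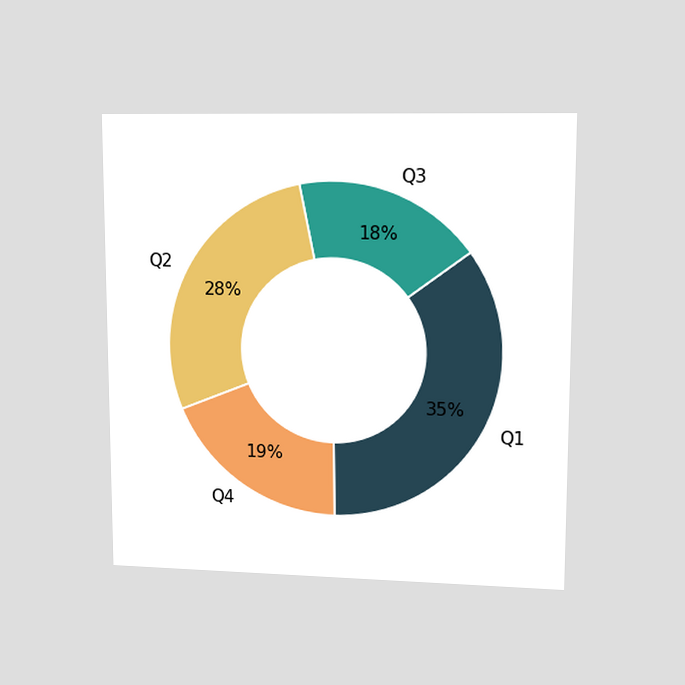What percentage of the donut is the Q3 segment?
The chart is viewed at a slight angle. The Q3 segment takes up 18% of the ring.

18%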